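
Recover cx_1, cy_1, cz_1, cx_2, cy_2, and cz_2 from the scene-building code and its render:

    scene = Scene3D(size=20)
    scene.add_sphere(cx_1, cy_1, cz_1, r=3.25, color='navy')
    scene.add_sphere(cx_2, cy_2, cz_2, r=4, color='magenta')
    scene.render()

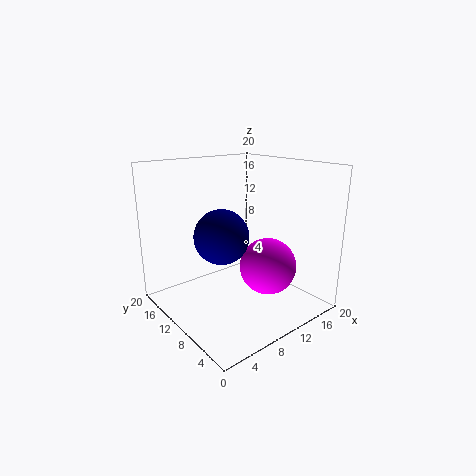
cx_1 = 4.5
cy_1 = 6.25
cz_1 = 12.5
cx_2 = 13.25
cy_2 = 7.25
cz_2 = 5.75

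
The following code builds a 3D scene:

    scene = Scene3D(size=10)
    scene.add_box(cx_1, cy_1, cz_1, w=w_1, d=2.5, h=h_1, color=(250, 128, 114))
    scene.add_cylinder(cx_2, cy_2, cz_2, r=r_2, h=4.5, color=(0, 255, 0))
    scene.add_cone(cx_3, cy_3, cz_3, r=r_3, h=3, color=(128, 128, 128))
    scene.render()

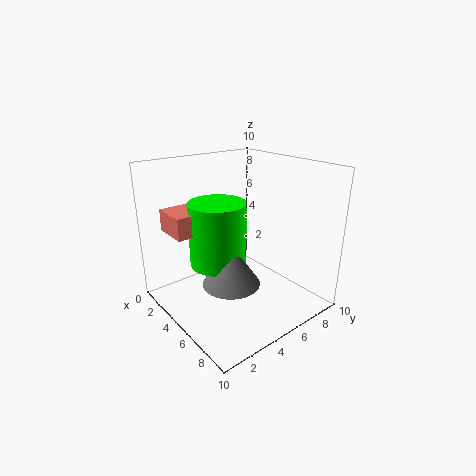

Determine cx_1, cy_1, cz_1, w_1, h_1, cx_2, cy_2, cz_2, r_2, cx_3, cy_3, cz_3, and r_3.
cx_1 = 1.5, cy_1 = 1, cz_1 = 5.5, w_1 = 2.5, h_1 = 1.5, cx_2 = 4, cy_2 = 4, cz_2 = 3, r_2 = 2, cx_3 = 5.5, cy_3 = 4, cz_3 = 2, r_3 = 2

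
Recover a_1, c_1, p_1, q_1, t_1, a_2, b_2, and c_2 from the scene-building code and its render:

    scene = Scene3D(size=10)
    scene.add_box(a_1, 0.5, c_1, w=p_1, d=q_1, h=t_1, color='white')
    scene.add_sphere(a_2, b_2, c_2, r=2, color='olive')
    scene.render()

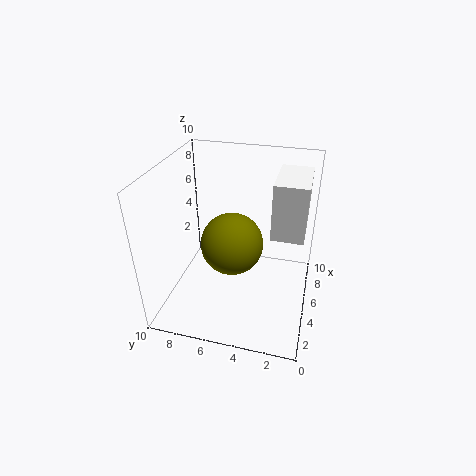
a_1 = 3, c_1 = 6.5, p_1 = 3.5, q_1 = 2, t_1 = 3.5, a_2 = 3.5, b_2 = 5, c_2 = 5.5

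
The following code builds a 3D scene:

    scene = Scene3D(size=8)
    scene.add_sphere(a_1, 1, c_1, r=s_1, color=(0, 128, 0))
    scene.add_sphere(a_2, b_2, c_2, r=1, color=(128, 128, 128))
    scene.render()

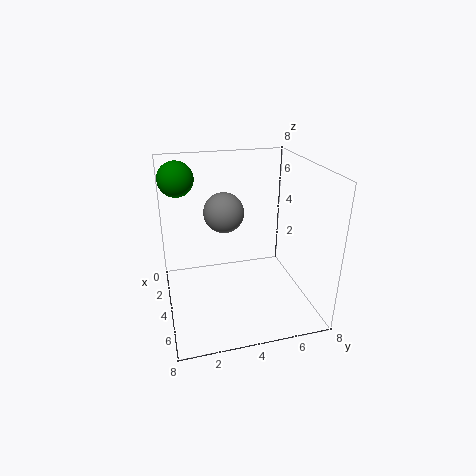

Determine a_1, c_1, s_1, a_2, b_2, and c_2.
a_1 = 2
c_1 = 7
s_1 = 1
a_2 = 5
b_2 = 3
c_2 = 6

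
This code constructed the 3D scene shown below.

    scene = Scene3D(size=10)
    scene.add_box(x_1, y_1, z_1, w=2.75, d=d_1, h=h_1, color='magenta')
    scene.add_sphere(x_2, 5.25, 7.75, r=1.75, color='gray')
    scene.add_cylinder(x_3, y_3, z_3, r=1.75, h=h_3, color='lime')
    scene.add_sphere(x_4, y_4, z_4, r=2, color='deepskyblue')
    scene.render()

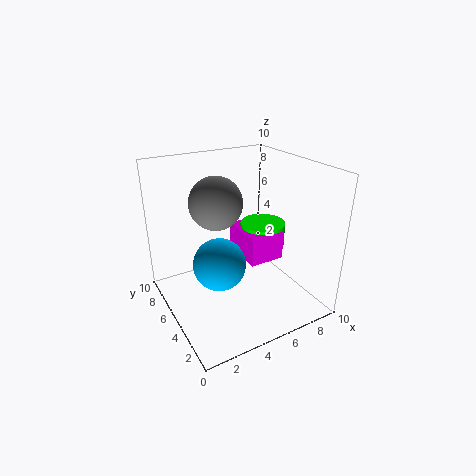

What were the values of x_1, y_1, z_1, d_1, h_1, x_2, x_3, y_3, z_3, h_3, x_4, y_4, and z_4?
x_1 = 6.25, y_1 = 5, z_1 = 2.25, d_1 = 3.5, h_1 = 2.25, x_2 = 3.5, x_3 = 8.25, y_3 = 6.75, z_3 = 3, h_3 = 1.75, x_4 = 4.25, y_4 = 6.5, z_4 = 2.25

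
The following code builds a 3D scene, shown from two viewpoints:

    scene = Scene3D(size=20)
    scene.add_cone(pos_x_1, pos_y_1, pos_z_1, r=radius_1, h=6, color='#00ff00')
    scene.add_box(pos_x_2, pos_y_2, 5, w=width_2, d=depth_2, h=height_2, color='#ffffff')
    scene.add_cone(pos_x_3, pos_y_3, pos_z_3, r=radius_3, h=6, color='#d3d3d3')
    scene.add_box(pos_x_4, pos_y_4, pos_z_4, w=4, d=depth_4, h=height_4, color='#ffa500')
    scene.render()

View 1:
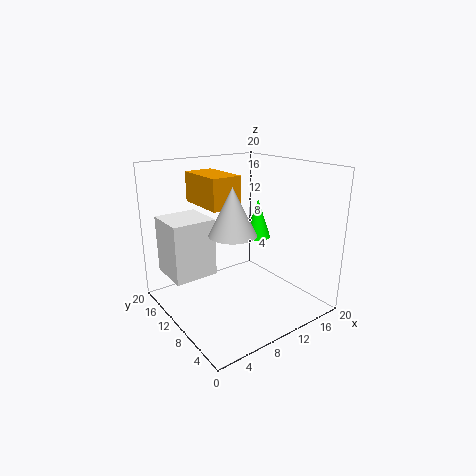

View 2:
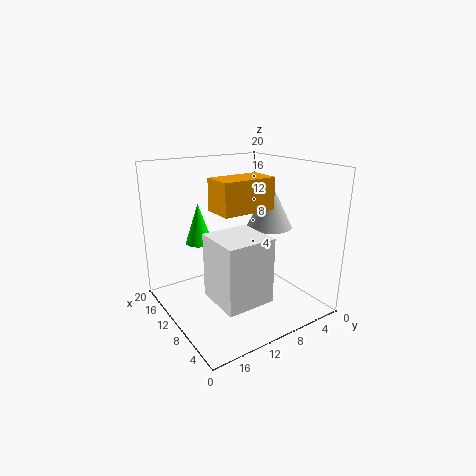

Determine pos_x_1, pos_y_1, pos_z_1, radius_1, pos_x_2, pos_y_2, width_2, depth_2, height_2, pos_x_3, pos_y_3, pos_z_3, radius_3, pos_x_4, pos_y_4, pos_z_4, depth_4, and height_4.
pos_x_1 = 16; pos_y_1 = 13; pos_z_1 = 8; radius_1 = 2; pos_x_2 = 1; pos_y_2 = 11; width_2 = 6; depth_2 = 6; height_2 = 8; pos_x_3 = 7; pos_y_3 = 7; pos_z_3 = 12; radius_3 = 3; pos_x_4 = 5; pos_y_4 = 8; pos_z_4 = 15; depth_4 = 7; height_4 = 4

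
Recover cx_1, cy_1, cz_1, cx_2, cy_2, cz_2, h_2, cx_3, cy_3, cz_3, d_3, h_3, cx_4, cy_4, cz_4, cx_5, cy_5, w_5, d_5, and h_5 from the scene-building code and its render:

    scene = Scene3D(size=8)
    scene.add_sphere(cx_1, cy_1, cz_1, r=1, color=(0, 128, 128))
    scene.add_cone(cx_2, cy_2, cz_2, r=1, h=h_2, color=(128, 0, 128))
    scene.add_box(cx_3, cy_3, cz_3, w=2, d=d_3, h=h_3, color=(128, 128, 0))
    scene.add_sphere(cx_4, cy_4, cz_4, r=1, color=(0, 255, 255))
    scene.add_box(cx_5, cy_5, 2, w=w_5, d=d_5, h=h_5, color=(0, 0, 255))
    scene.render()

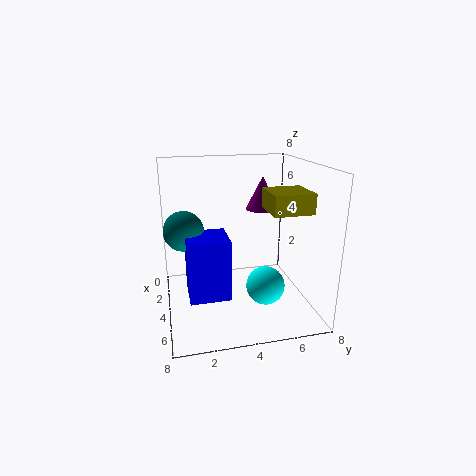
cx_1 = 5
cy_1 = 1
cz_1 = 5
cx_2 = 2
cy_2 = 6
cz_2 = 5
h_2 = 2
cx_3 = 5
cy_3 = 5
cz_3 = 6
d_3 = 2
h_3 = 1
cx_4 = 6
cy_4 = 5
cz_4 = 2
cx_5 = 5
cy_5 = 1
w_5 = 2
d_5 = 2
h_5 = 3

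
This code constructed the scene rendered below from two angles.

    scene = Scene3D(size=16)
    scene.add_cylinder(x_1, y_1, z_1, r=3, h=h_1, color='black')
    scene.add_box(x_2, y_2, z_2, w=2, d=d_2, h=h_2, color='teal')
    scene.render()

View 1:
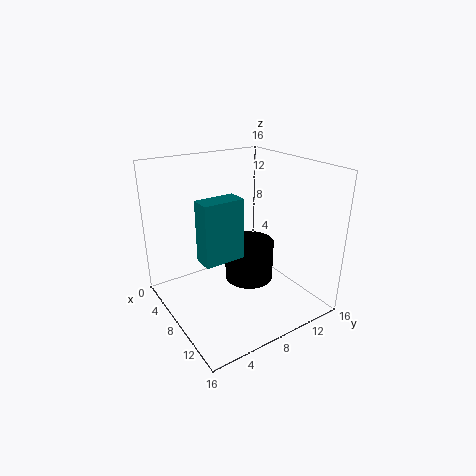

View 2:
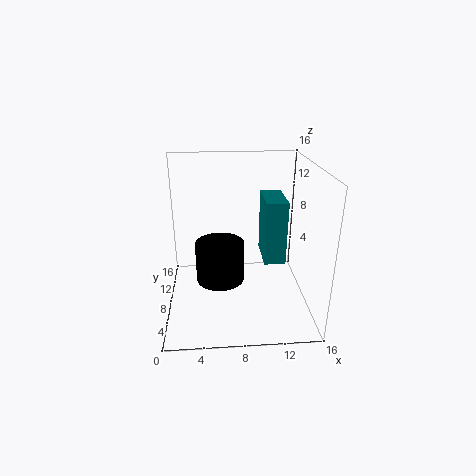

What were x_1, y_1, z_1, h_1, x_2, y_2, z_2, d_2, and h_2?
x_1 = 6, y_1 = 11, z_1 = 1, h_1 = 5, x_2 = 10, y_2 = 2, z_2 = 8, d_2 = 4, h_2 = 6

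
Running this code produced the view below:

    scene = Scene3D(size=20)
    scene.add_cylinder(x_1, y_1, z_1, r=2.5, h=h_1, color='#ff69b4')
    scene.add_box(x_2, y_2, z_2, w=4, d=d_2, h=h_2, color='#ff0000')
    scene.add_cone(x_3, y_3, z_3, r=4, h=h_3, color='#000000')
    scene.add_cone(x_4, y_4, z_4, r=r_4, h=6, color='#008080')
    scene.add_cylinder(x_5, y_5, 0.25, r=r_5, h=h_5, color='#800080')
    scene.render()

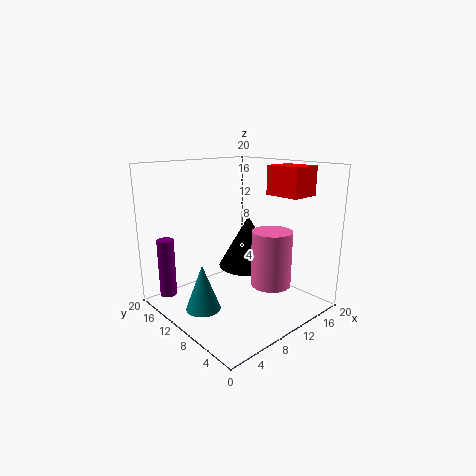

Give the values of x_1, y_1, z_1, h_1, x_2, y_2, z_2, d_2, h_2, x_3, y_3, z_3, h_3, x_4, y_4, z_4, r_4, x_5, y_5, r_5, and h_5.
x_1 = 9.75
y_1 = 3.5
z_1 = 5.5
h_1 = 7
x_2 = 12
y_2 = 2
z_2 = 16.25
d_2 = 4.75
h_2 = 3.75
x_3 = 10.75
y_3 = 8.75
z_3 = 6.25
h_3 = 7
x_4 = 3.25
y_4 = 9.25
z_4 = 2
r_4 = 2.25
x_5 = 3.5
y_5 = 18.75
r_5 = 1.25
h_5 = 8.75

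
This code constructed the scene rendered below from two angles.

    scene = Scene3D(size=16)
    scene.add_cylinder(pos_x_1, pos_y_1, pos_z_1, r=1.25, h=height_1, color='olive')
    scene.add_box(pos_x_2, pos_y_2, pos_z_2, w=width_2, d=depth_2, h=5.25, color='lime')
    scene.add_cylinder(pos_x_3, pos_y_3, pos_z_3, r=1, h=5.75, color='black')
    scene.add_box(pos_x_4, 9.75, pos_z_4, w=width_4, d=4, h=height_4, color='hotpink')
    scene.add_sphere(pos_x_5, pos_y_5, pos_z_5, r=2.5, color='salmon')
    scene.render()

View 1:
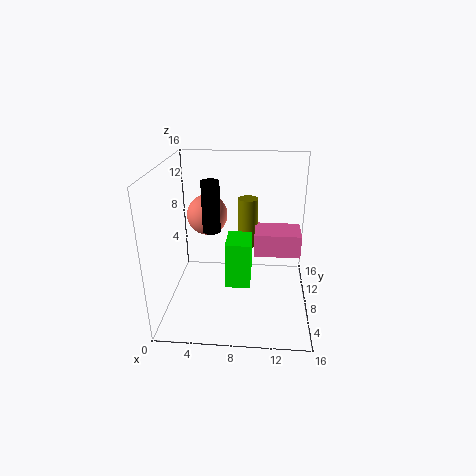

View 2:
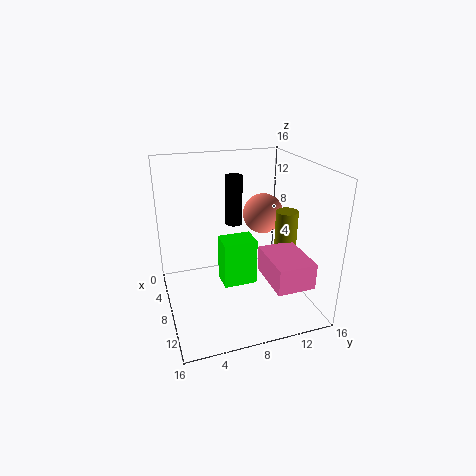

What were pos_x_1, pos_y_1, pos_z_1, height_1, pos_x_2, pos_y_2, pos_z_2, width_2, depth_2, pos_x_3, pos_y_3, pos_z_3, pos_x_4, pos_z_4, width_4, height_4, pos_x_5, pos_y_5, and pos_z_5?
pos_x_1 = 8.75; pos_y_1 = 13.5; pos_z_1 = 4.5; height_1 = 6.25; pos_x_2 = 6.75; pos_y_2 = 6; pos_z_2 = 2.75; width_2 = 2.75; depth_2 = 3.75; pos_x_3 = 5; pos_y_3 = 8.5; pos_z_3 = 8.5; pos_x_4 = 9.75; pos_z_4 = 4.75; width_4 = 5.5; height_4 = 2.75; pos_x_5 = 3.75; pos_y_5 = 12.75; pos_z_5 = 8.75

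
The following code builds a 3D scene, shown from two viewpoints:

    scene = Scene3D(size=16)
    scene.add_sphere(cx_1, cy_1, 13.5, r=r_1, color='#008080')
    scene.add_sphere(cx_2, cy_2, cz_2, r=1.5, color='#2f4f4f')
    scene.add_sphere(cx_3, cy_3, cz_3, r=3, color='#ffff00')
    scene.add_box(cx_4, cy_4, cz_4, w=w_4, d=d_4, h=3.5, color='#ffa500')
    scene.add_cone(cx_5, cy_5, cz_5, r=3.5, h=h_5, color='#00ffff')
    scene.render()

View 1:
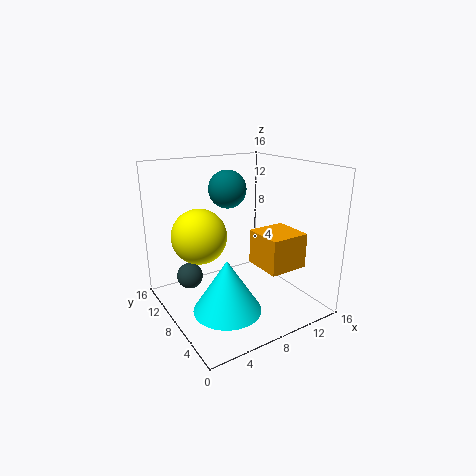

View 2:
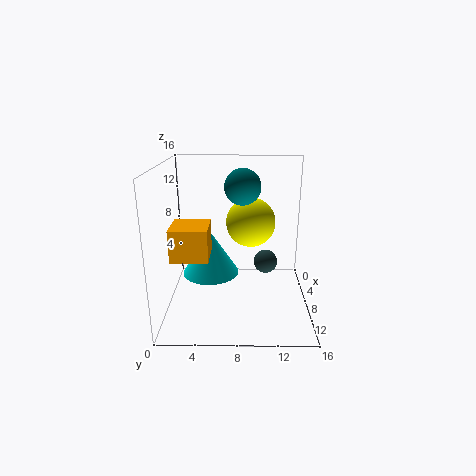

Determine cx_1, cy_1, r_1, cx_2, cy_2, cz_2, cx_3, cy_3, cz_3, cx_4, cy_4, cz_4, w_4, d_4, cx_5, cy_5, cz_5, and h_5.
cx_1 = 7, cy_1 = 8.5, r_1 = 2, cx_2 = 3.5, cy_2 = 11.5, cz_2 = 3, cx_3 = 4, cy_3 = 9.5, cz_3 = 8.5, cx_4 = 7.5, cy_4 = 1, cz_4 = 6.5, w_4 = 4, d_4 = 4, cx_5 = 4.5, cy_5 = 4.5, cz_5 = 2, h_5 = 5.5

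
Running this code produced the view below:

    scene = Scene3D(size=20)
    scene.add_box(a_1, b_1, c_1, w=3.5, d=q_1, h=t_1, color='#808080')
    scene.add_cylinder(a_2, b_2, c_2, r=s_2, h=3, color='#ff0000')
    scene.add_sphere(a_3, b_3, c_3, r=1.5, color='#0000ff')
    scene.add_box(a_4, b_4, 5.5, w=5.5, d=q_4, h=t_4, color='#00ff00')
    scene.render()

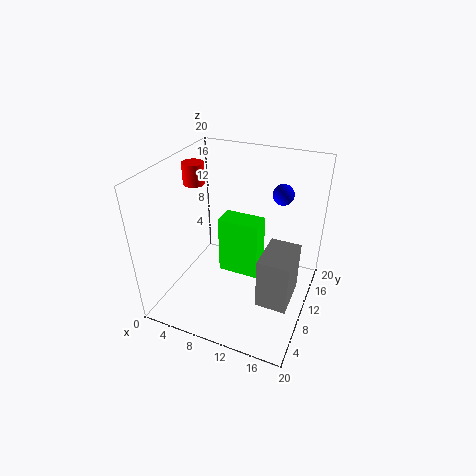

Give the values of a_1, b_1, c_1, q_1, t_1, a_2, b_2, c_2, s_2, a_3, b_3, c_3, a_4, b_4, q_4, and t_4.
a_1 = 16
b_1 = 1
c_1 = 8
q_1 = 5
t_1 = 6
a_2 = 3
b_2 = 11
c_2 = 16.5
s_2 = 1.5
a_3 = 14.5
b_3 = 15.5
c_3 = 15
a_4 = 8
b_4 = 8
q_4 = 3
t_4 = 8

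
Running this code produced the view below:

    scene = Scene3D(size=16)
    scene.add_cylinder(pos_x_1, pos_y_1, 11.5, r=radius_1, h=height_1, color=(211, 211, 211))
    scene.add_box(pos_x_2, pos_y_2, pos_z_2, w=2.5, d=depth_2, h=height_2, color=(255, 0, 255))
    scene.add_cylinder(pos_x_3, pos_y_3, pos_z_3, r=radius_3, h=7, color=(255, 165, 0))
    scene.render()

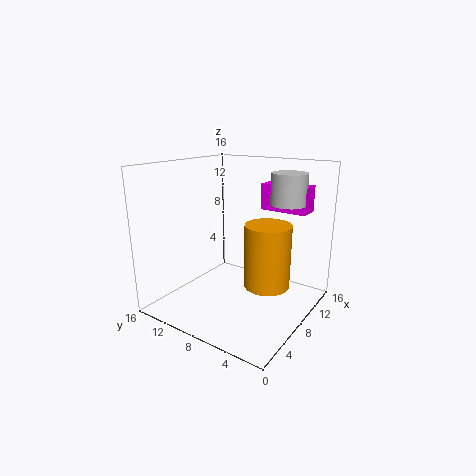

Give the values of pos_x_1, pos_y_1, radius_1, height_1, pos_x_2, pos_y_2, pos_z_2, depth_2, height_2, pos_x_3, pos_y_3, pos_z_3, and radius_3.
pos_x_1 = 12; pos_y_1 = 4; radius_1 = 2; height_1 = 3.5; pos_x_2 = 12; pos_y_2 = 2; pos_z_2 = 10.5; depth_2 = 5.5; height_2 = 3; pos_x_3 = 8.5; pos_y_3 = 4.5; pos_z_3 = 3; radius_3 = 2.5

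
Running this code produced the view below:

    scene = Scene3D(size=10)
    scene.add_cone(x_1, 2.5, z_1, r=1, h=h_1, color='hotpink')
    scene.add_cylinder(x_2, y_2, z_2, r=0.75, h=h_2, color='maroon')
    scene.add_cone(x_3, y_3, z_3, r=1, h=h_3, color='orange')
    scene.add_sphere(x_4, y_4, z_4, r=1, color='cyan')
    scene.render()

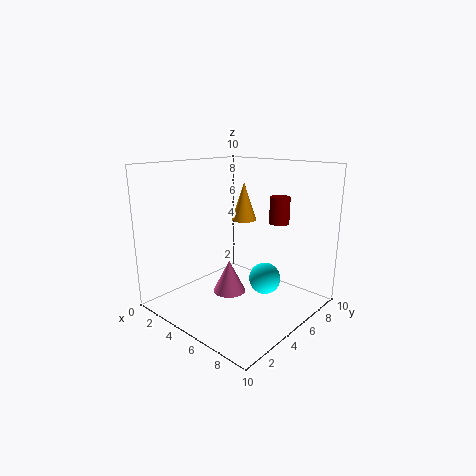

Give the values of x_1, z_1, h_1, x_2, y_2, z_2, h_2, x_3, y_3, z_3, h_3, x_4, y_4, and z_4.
x_1 = 6.5
z_1 = 2.5
h_1 = 2
x_2 = 6
y_2 = 8.5
z_2 = 5.5
h_2 = 2
x_3 = 2.75
y_3 = 8.25
z_3 = 5.25
h_3 = 3
x_4 = 7.75
y_4 = 4.5
z_4 = 3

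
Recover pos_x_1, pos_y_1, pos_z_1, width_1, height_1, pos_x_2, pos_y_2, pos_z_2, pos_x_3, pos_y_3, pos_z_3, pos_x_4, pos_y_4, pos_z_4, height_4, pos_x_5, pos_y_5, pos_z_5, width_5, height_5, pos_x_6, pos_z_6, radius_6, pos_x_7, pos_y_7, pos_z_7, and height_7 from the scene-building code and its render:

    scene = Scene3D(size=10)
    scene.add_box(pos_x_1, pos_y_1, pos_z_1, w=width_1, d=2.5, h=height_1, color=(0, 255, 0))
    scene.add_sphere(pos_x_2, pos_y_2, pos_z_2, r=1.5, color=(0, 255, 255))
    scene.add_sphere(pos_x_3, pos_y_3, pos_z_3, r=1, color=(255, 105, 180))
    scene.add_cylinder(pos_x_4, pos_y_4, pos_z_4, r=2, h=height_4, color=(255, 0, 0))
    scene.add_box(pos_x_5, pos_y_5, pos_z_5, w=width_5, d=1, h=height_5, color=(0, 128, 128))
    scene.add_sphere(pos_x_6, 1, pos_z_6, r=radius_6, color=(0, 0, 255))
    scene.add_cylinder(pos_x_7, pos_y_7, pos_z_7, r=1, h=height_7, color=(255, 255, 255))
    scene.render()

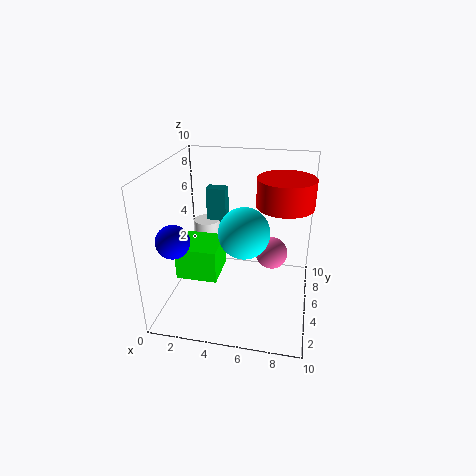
pos_x_1 = 2, pos_y_1 = 1, pos_z_1 = 4, width_1 = 2.5, height_1 = 2, pos_x_2 = 6, pos_y_2 = 2, pos_z_2 = 7, pos_x_3 = 7.5, pos_y_3 = 3.5, pos_z_3 = 5, pos_x_4 = 8, pos_y_4 = 6.5, pos_z_4 = 7, height_4 = 2, pos_x_5 = 2, pos_y_5 = 7.5, pos_z_5 = 3.5, width_5 = 1.5, height_5 = 4, pos_x_6 = 2, pos_z_6 = 6.5, radius_6 = 1, pos_x_7 = 2, pos_y_7 = 7.5, pos_z_7 = 3, height_7 = 2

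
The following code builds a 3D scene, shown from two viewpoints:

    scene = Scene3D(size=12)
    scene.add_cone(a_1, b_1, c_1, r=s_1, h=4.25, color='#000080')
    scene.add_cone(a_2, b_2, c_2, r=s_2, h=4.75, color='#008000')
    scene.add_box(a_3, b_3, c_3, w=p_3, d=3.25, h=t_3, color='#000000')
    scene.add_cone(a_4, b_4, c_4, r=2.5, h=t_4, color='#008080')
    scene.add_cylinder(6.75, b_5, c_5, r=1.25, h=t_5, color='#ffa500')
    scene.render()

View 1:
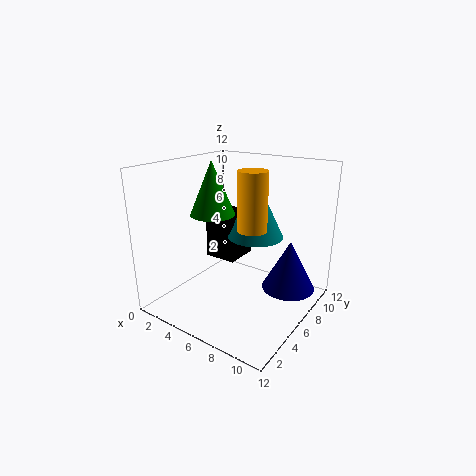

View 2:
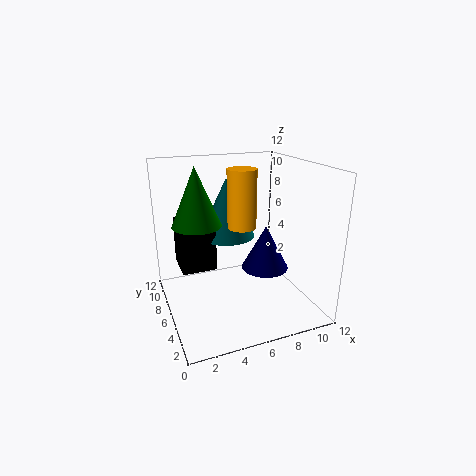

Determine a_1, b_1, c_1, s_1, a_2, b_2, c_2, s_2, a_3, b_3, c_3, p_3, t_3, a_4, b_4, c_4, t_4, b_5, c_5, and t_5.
a_1 = 9.75; b_1 = 8.25; c_1 = 1.5; s_1 = 2.25; a_2 = 2.75; b_2 = 6.75; c_2 = 7.25; s_2 = 2; a_3 = 1.5; b_3 = 7.25; c_3 = 2.75; p_3 = 3; t_3 = 4.25; a_4 = 6; b_4 = 8.75; c_4 = 5.25; t_4 = 5.25; b_5 = 7; c_5 = 6.5; t_5 = 5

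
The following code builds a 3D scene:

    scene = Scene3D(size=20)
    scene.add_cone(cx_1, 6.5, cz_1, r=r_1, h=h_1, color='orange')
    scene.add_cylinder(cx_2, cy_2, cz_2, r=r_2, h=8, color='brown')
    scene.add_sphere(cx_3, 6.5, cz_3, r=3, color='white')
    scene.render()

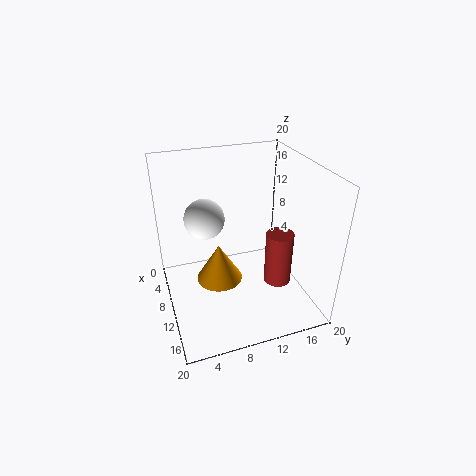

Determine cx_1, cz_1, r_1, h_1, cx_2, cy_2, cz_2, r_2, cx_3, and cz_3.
cx_1 = 12.5
cz_1 = 6
r_1 = 3
h_1 = 5
cx_2 = 11
cy_2 = 16
cz_2 = 2
r_2 = 2
cx_3 = 5
cz_3 = 11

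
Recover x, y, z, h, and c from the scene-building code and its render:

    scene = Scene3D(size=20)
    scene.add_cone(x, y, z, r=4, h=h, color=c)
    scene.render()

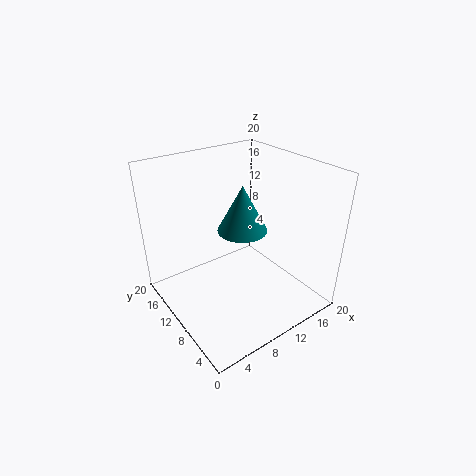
x = 14.5
y = 15
z = 7.5
h = 7.5
c = 'teal'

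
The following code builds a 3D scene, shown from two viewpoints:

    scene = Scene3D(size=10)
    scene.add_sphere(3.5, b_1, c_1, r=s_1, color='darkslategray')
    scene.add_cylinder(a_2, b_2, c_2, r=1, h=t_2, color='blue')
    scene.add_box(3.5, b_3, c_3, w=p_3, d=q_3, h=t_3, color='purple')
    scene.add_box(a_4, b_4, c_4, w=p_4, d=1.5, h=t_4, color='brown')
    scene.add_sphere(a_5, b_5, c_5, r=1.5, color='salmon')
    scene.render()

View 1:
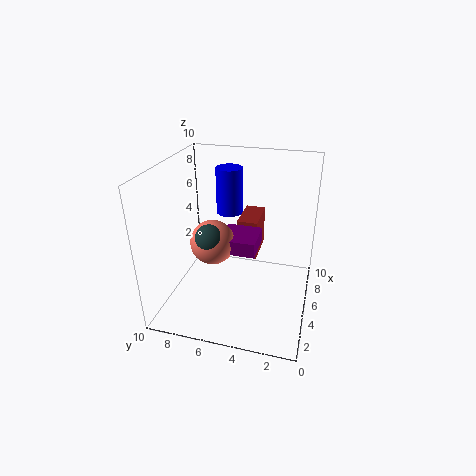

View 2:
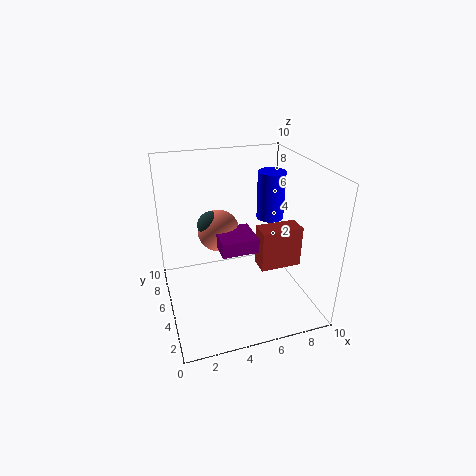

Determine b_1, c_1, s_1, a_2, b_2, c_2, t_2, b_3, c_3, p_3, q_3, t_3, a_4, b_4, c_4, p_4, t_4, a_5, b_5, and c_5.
b_1 = 6.5, c_1 = 5.5, s_1 = 1, a_2 = 8, b_2 = 6.5, c_2 = 5.5, t_2 = 3.5, b_3 = 3.5, c_3 = 4.5, p_3 = 2.5, q_3 = 2.5, t_3 = 1, a_4 = 6.5, b_4 = 4, c_4 = 2.5, p_4 = 3, t_4 = 3, a_5 = 4, b_5 = 6.5, c_5 = 5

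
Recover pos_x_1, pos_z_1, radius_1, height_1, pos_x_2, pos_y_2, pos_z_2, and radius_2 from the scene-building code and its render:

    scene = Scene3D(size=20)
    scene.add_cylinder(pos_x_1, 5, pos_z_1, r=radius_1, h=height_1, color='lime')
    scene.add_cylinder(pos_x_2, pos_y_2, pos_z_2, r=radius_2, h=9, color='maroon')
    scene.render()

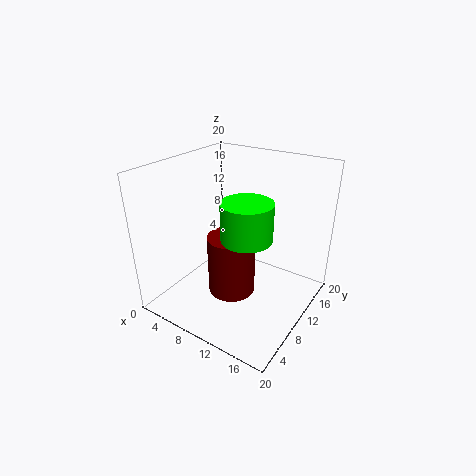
pos_x_1 = 14.5
pos_z_1 = 13.5
radius_1 = 3
height_1 = 4.5
pos_x_2 = 8.5
pos_y_2 = 10.5
pos_z_2 = 0.5
radius_2 = 3.5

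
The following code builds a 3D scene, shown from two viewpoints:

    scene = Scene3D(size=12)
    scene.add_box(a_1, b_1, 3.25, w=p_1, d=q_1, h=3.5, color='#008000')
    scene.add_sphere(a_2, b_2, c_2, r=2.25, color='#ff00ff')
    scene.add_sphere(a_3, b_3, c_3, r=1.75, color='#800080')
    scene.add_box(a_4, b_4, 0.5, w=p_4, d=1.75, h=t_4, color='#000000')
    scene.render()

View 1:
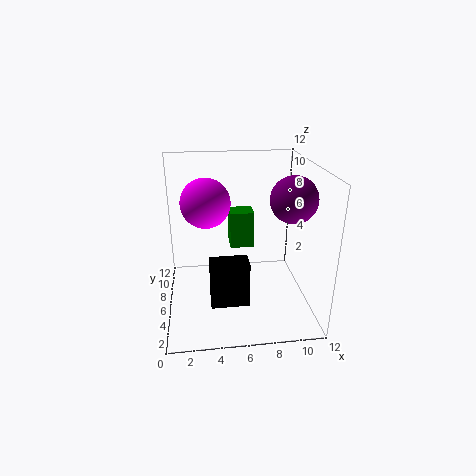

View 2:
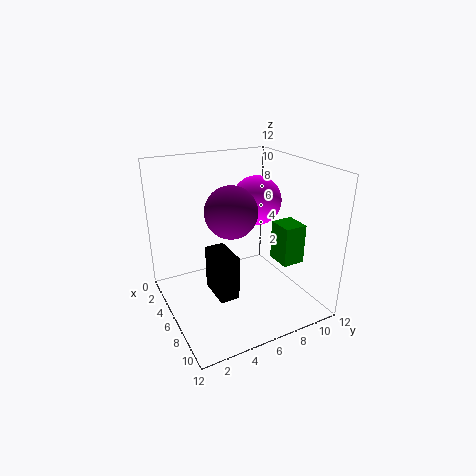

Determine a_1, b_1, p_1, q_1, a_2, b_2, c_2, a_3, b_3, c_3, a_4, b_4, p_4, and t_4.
a_1 = 5.75
b_1 = 9.5
p_1 = 2.25
q_1 = 2
a_2 = 3.5
b_2 = 9.25
c_2 = 8
a_3 = 9.75
b_3 = 3.5
c_3 = 10
a_4 = 3.5
b_4 = 4
p_4 = 3.25
t_4 = 4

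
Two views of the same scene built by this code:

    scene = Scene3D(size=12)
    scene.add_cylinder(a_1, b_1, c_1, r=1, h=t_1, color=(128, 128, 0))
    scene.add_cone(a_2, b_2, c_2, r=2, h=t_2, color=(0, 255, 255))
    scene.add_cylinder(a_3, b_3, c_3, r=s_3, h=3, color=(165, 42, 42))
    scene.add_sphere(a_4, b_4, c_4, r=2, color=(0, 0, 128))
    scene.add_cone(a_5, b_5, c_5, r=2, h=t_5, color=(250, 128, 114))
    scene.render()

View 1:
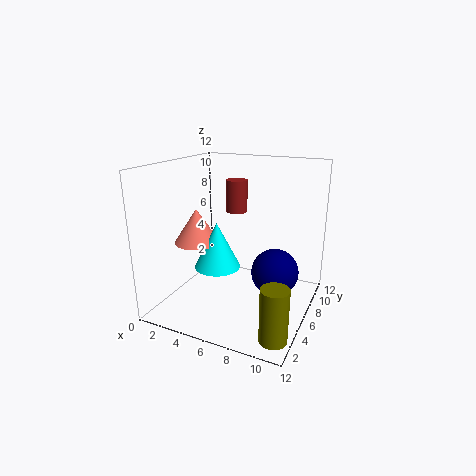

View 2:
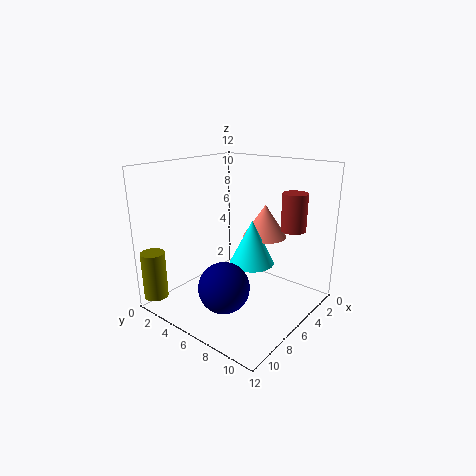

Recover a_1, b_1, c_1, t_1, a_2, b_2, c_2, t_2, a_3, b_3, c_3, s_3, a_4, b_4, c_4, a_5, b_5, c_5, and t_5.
a_1 = 11, b_1 = 1, c_1 = 1, t_1 = 4, a_2 = 4, b_2 = 6, c_2 = 3, t_2 = 4, a_3 = 4, b_3 = 10, c_3 = 7, s_3 = 1, a_4 = 9, b_4 = 7, c_4 = 3, a_5 = 2, b_5 = 6, c_5 = 5, t_5 = 3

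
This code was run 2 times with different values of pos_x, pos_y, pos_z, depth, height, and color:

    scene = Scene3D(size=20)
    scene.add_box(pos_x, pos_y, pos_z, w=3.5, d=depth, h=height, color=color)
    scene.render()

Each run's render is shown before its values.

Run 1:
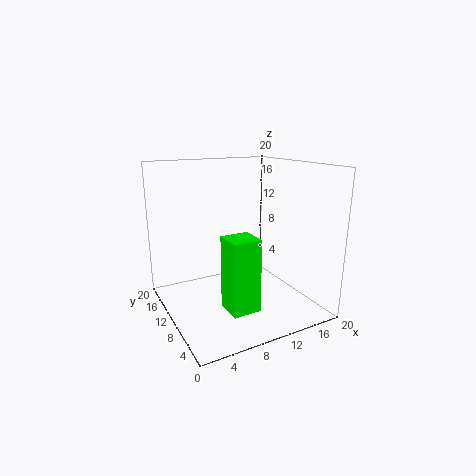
pos_x = 5
pos_y = 1.5
pos_z = 3.5
depth = 3.5
height = 9
color = 'lime'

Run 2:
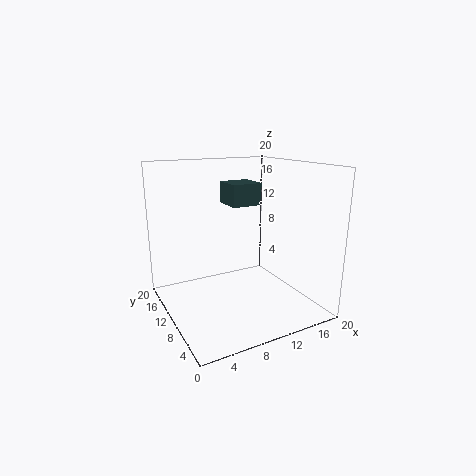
pos_x = 6
pos_y = 3.5
pos_z = 16
depth = 3.5
height = 2.5
color = 'darkslategray'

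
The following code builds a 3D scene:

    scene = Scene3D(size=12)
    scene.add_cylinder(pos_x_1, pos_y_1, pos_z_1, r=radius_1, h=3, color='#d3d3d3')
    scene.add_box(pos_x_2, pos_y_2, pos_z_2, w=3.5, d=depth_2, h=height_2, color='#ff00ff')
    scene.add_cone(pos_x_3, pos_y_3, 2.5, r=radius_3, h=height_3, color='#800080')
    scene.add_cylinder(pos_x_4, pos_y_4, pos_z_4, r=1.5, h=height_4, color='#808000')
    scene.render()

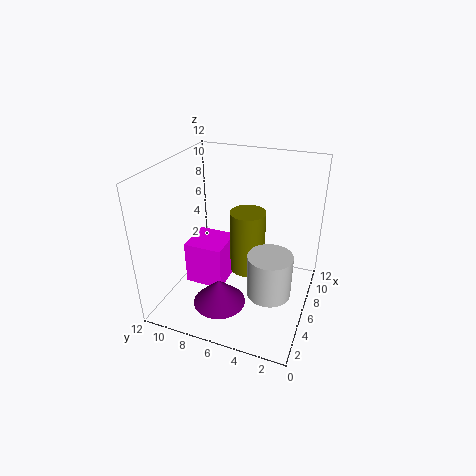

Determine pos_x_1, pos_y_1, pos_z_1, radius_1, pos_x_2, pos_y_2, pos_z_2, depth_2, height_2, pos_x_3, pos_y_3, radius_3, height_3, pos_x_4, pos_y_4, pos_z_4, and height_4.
pos_x_1 = 1.5, pos_y_1 = 2, pos_z_1 = 5, radius_1 = 1.5, pos_x_2 = 5.5, pos_y_2 = 7.5, pos_z_2 = 0.5, depth_2 = 3.5, height_2 = 4, pos_x_3 = 2, pos_y_3 = 6, radius_3 = 2, height_3 = 2, pos_x_4 = 7, pos_y_4 = 5.5, pos_z_4 = 2.5, height_4 = 5.5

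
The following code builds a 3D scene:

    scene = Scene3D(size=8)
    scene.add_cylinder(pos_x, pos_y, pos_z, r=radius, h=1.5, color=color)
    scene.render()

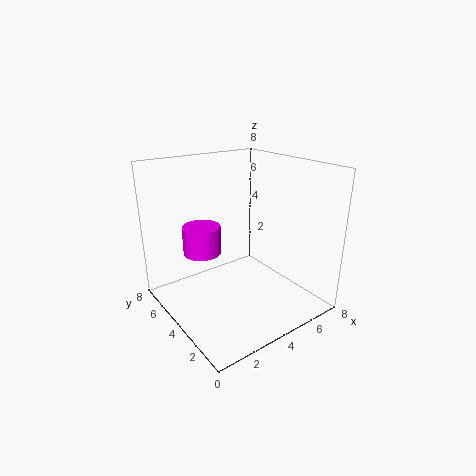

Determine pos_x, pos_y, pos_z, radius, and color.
pos_x = 2; pos_y = 4.5; pos_z = 3.5; radius = 1; color = 'magenta'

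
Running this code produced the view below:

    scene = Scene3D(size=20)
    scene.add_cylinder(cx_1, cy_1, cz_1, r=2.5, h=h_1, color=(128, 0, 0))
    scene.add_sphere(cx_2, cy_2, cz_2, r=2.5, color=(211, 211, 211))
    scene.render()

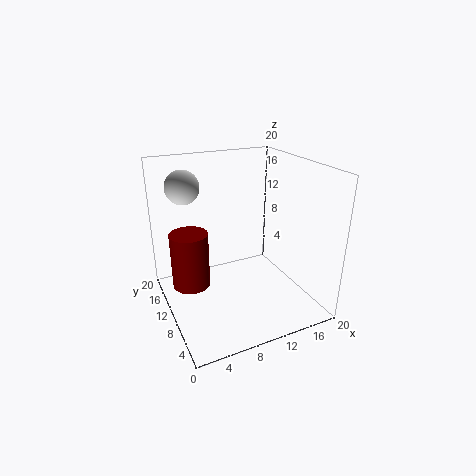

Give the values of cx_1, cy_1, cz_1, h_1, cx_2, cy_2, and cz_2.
cx_1 = 3; cy_1 = 10; cz_1 = 4.5; h_1 = 7.5; cx_2 = 4.5; cy_2 = 17; cz_2 = 16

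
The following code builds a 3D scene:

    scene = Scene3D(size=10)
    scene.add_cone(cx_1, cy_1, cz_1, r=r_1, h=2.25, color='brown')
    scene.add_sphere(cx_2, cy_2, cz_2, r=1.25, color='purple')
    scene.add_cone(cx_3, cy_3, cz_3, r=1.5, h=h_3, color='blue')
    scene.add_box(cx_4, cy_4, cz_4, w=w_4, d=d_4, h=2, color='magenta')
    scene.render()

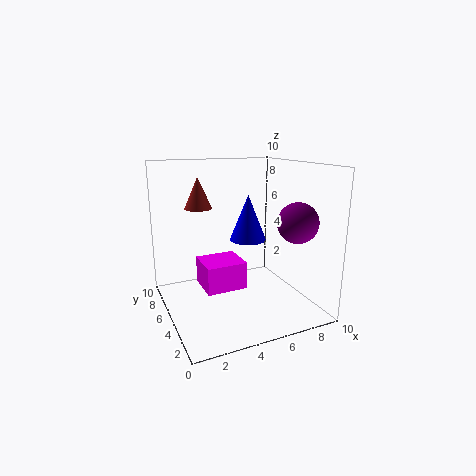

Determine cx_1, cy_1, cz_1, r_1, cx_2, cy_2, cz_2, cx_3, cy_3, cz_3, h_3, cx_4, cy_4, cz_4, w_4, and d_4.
cx_1 = 3, cy_1 = 7.5, cz_1 = 6.75, r_1 = 1, cx_2 = 7.25, cy_2 = 1.25, cz_2 = 6.75, cx_3 = 7.5, cy_3 = 8.5, cz_3 = 3.5, h_3 = 3.75, cx_4 = 2.75, cy_4 = 5, cz_4 = 1, w_4 = 3, d_4 = 2.75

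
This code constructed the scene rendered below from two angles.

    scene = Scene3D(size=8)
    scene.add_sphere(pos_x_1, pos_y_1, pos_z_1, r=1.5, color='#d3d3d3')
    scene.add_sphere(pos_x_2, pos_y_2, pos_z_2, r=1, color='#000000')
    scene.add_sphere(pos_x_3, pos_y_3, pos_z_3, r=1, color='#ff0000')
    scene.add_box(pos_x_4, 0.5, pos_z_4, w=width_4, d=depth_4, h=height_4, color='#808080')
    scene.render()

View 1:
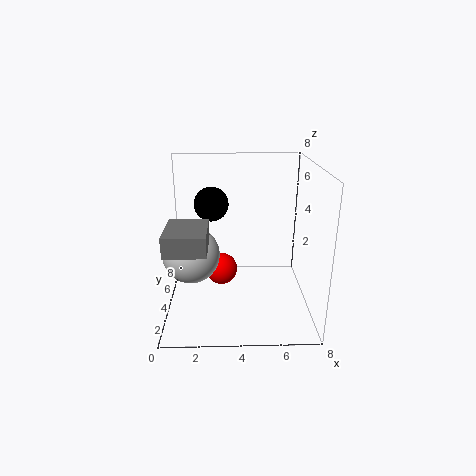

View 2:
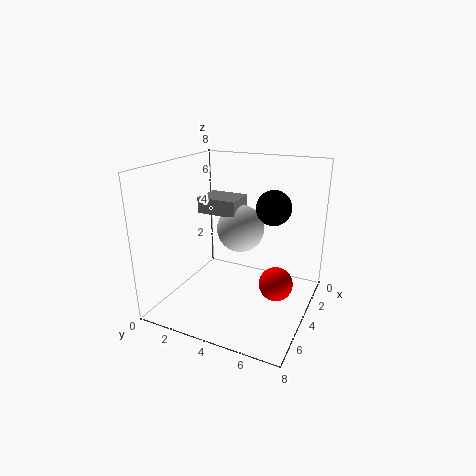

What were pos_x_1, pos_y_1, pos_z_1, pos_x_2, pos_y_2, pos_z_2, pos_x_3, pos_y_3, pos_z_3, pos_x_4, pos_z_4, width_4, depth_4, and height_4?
pos_x_1 = 1.5; pos_y_1 = 3; pos_z_1 = 3.5; pos_x_2 = 2.5; pos_y_2 = 5.5; pos_z_2 = 5.5; pos_x_3 = 3; pos_y_3 = 6; pos_z_3 = 1; pos_x_4 = 0.5; pos_z_4 = 4.5; width_4 = 2; depth_4 = 2.5; height_4 = 1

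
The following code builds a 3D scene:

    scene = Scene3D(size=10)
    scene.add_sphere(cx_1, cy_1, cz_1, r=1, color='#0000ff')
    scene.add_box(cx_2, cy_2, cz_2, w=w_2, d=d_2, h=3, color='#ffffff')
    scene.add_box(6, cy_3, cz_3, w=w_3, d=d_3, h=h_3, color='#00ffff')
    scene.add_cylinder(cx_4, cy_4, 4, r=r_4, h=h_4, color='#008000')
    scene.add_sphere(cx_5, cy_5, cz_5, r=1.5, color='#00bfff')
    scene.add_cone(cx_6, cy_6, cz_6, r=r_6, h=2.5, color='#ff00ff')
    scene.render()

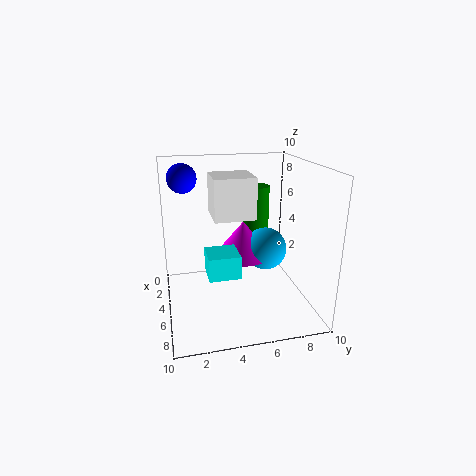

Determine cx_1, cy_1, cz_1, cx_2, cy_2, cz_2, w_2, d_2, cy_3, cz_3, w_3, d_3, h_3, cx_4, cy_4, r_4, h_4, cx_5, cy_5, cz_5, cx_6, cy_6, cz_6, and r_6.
cx_1 = 3.5, cy_1 = 1.5, cz_1 = 9, cx_2 = 1.5, cy_2 = 3.5, cz_2 = 6, w_2 = 3, d_2 = 3, cy_3 = 2.5, cz_3 = 3.5, w_3 = 2, d_3 = 2, h_3 = 1.5, cx_4 = 2.5, cy_4 = 7, r_4 = 1, h_4 = 4, cx_5 = 5, cy_5 = 7, cz_5 = 4, cx_6 = 4.5, cy_6 = 5.5, cz_6 = 3.5, r_6 = 2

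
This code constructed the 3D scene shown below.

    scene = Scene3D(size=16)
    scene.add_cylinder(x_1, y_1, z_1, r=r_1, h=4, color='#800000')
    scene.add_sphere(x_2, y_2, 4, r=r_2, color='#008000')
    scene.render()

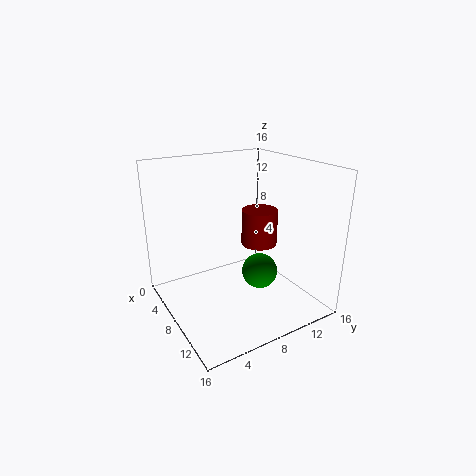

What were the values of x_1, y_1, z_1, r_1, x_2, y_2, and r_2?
x_1 = 8.5
y_1 = 10.5
z_1 = 7
r_1 = 2
x_2 = 9.5
y_2 = 10
r_2 = 2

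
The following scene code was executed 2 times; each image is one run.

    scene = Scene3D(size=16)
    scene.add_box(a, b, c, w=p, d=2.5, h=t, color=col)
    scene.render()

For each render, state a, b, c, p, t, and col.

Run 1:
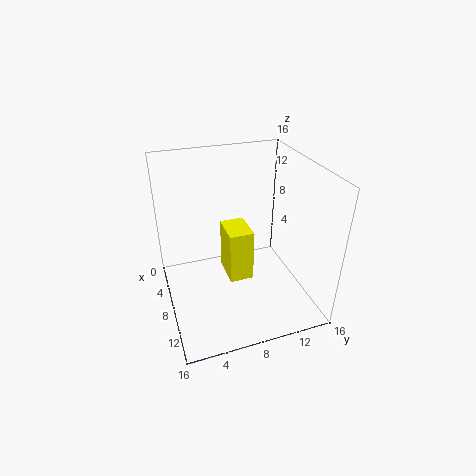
a = 8, b = 6, c = 5, p = 3.5, t = 5.5, col = 'yellow'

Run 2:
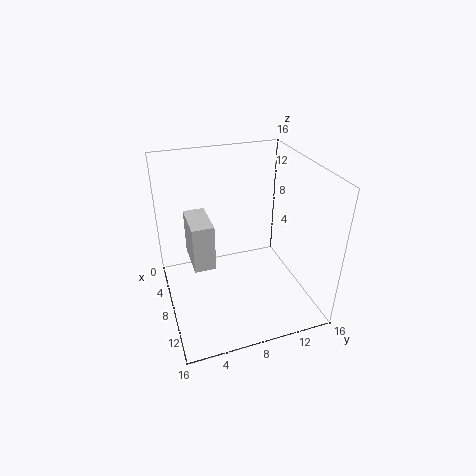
a = 2.5, b = 3, c = 4, p = 5, t = 5.5, col = 'lightgray'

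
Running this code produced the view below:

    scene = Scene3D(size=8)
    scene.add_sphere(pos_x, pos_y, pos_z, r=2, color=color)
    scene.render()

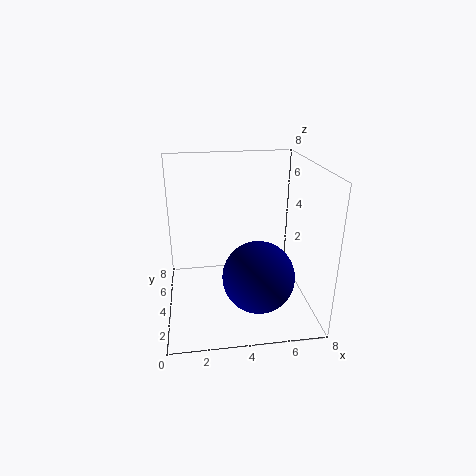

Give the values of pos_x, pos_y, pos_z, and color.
pos_x = 5, pos_y = 3, pos_z = 2, color = 'navy'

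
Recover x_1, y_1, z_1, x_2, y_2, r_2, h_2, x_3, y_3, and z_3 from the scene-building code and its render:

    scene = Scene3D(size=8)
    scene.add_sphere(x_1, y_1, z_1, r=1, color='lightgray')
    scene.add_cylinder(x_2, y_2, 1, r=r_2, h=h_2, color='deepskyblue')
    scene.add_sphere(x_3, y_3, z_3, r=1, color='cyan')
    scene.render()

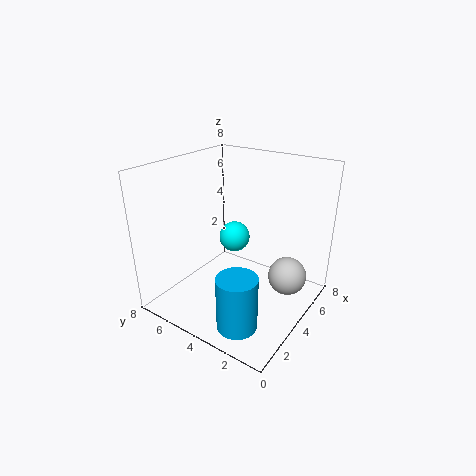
x_1 = 4.25, y_1 = 1, z_1 = 2.5, x_2 = 1, y_2 = 2, r_2 = 1, h_2 = 2.75, x_3 = 6.5, y_3 = 6, z_3 = 2.5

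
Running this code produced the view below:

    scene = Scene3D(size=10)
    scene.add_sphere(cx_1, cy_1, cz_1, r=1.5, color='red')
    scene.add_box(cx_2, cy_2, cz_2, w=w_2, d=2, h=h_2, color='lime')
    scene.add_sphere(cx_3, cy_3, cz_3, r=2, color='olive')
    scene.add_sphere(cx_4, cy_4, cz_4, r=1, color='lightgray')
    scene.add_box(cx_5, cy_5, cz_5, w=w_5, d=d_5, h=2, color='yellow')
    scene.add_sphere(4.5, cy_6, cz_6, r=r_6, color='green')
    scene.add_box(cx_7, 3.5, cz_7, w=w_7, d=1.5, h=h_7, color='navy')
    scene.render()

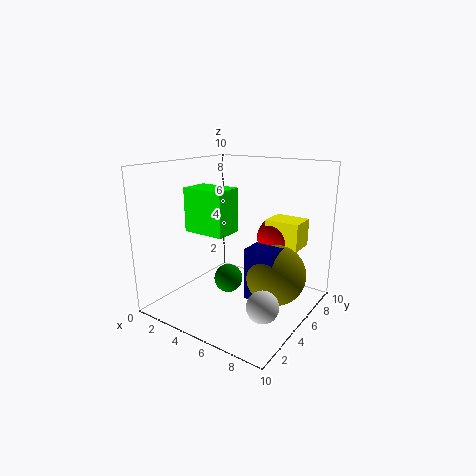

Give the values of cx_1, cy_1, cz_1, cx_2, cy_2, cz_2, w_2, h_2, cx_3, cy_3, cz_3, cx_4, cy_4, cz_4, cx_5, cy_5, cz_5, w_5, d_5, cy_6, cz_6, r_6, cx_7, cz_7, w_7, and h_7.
cx_1 = 6.5
cy_1 = 8
cz_1 = 4.5
cx_2 = 2
cy_2 = 3
cz_2 = 5.5
w_2 = 3
h_2 = 3
cx_3 = 8
cy_3 = 5
cz_3 = 3
cx_4 = 8.5
cy_4 = 2.5
cz_4 = 2
cx_5 = 6
cy_5 = 7
cz_5 = 4
w_5 = 2.5
d_5 = 2
cy_6 = 4.5
cz_6 = 2
r_6 = 1
cx_7 = 6.5
cz_7 = 1.5
w_7 = 2
h_7 = 3.5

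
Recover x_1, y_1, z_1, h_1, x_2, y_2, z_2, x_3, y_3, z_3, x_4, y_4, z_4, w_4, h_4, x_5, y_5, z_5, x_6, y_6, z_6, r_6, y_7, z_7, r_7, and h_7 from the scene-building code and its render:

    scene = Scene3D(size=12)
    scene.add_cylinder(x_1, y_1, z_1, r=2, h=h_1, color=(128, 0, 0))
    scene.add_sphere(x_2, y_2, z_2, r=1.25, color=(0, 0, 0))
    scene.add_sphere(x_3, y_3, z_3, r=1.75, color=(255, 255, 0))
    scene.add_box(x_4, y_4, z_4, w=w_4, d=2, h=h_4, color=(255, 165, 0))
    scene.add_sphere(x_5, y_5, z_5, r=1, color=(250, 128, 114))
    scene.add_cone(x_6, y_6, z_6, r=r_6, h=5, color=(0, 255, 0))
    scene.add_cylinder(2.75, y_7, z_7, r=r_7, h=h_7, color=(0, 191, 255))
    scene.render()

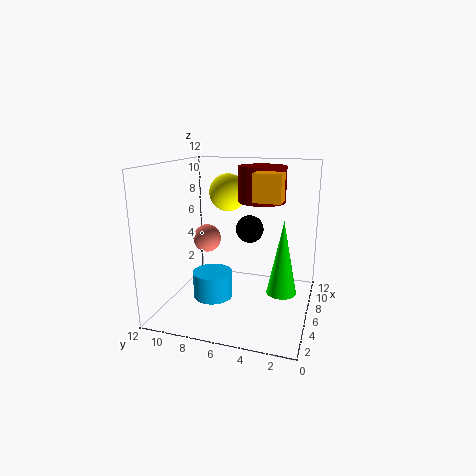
x_1 = 8
y_1 = 4.5
z_1 = 8.75
h_1 = 3
x_2 = 8.75
y_2 = 5.75
z_2 = 6
x_3 = 10
y_3 = 8.25
z_3 = 9
x_4 = 2.75
y_4 = 2
z_4 = 9.75
w_4 = 1.5
h_4 = 2
x_5 = 2.5
y_5 = 7.25
z_5 = 7
x_6 = 1.5
y_6 = 1.5
z_6 = 4
r_6 = 1
y_7 = 7
z_7 = 2.25
r_7 = 1.5
h_7 = 2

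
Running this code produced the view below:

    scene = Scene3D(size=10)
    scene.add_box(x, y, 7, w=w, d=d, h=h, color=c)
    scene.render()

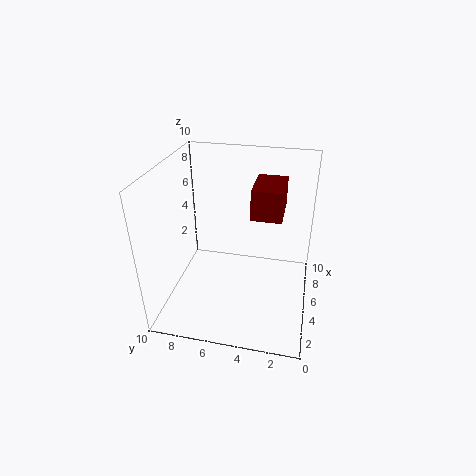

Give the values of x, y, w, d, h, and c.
x = 4; y = 2; w = 3; d = 2; h = 2; c = 'maroon'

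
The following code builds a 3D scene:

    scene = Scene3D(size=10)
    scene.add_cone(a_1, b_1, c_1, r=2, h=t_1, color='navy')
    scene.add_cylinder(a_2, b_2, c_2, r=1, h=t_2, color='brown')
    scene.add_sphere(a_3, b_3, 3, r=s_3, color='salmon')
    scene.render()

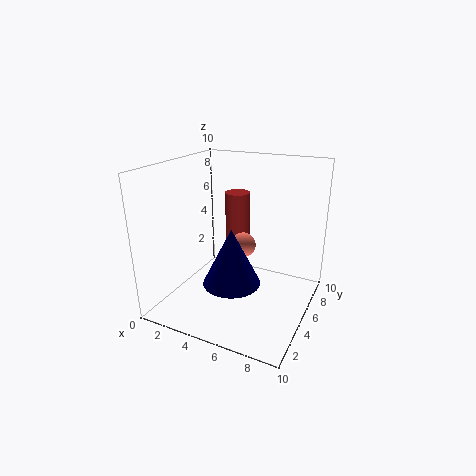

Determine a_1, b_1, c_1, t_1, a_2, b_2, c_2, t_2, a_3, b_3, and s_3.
a_1 = 5; b_1 = 4; c_1 = 2; t_1 = 4; a_2 = 3; b_2 = 9; c_2 = 3; t_2 = 4; a_3 = 4; b_3 = 8; s_3 = 1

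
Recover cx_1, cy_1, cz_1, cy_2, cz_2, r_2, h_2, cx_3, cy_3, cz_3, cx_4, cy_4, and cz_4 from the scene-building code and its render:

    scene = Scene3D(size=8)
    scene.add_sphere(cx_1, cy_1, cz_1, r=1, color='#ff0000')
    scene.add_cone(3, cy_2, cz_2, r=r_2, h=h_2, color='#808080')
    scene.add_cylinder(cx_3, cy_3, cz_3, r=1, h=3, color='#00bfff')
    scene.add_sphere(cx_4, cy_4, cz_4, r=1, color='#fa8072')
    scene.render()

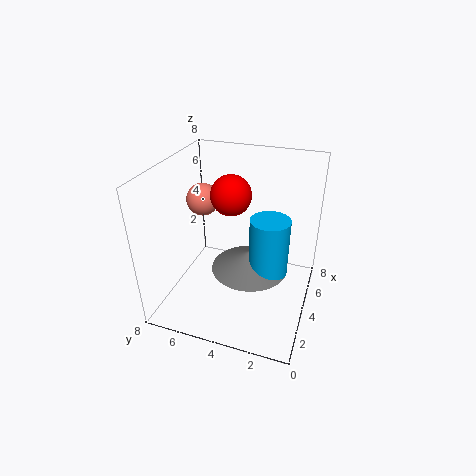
cx_1 = 3; cy_1 = 4; cz_1 = 7; cy_2 = 3; cz_2 = 3; r_2 = 2; h_2 = 1; cx_3 = 3; cy_3 = 2; cz_3 = 3; cx_4 = 6; cy_4 = 7; cz_4 = 5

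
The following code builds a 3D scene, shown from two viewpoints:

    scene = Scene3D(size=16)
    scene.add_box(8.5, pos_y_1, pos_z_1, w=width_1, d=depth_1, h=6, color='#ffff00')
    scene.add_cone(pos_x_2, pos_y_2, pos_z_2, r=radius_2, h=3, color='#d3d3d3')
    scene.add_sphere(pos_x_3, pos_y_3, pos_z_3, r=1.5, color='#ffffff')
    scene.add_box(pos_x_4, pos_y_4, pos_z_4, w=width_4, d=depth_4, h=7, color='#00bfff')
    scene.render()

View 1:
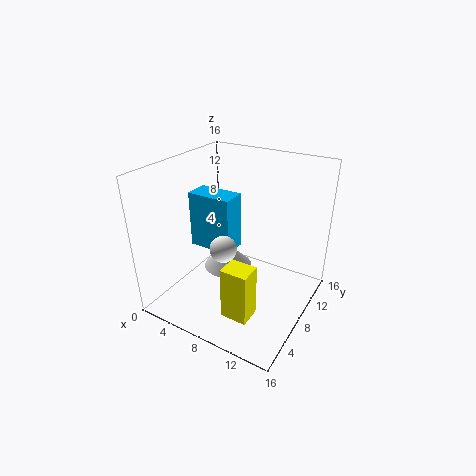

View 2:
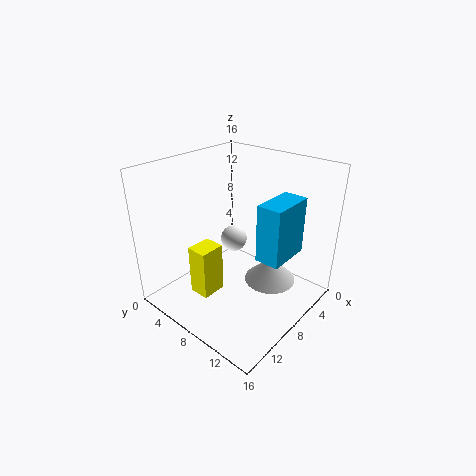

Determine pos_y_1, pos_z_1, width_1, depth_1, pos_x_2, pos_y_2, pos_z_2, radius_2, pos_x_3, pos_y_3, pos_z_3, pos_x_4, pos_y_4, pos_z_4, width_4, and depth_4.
pos_y_1 = 3.5; pos_z_1 = 0.5; width_1 = 3; depth_1 = 2.5; pos_x_2 = 5; pos_y_2 = 10.5; pos_z_2 = 2; radius_2 = 3; pos_x_3 = 7; pos_y_3 = 6.5; pos_z_3 = 7; pos_x_4 = 0.5; pos_y_4 = 9; pos_z_4 = 4.5; width_4 = 5.5; depth_4 = 3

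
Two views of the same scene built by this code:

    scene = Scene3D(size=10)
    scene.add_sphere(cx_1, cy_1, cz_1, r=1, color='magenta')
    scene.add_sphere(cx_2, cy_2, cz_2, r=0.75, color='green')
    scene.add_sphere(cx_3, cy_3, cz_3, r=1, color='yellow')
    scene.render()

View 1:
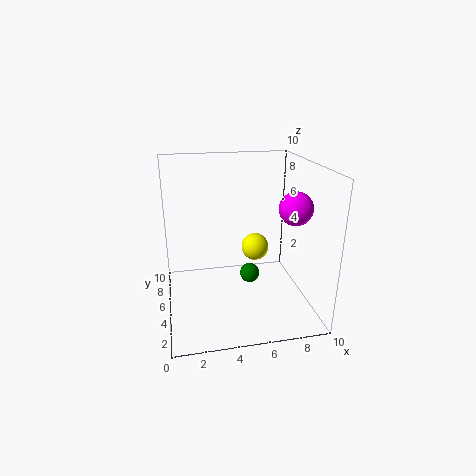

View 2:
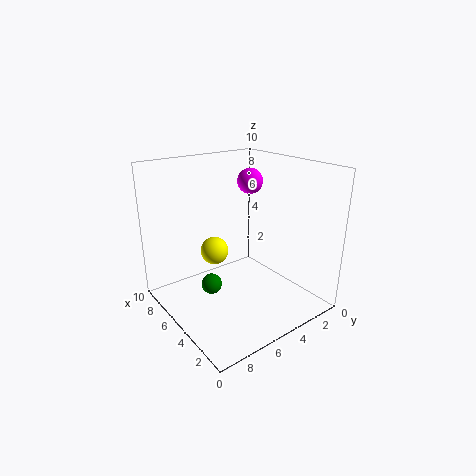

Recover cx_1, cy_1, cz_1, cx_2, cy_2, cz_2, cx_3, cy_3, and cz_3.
cx_1 = 7.75, cy_1 = 1.75, cz_1 = 8, cx_2 = 6.25, cy_2 = 6.5, cz_2 = 1.25, cx_3 = 6.5, cy_3 = 6, cz_3 = 3.75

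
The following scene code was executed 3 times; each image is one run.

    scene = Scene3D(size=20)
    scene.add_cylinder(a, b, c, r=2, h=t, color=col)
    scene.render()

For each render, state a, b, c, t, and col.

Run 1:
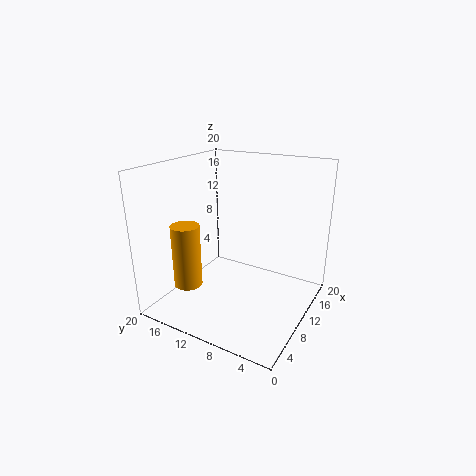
a = 6; b = 16; c = 3; t = 9; col = 'orange'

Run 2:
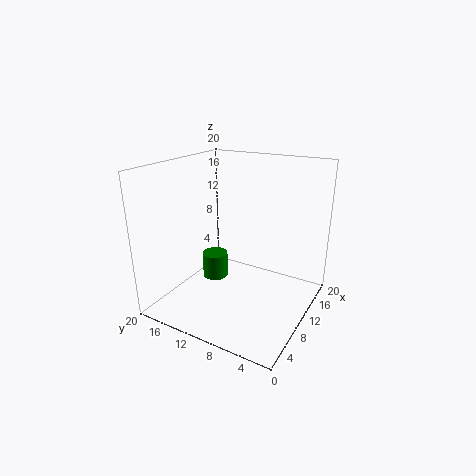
a = 13; b = 16; c = 1; t = 4; col = 'green'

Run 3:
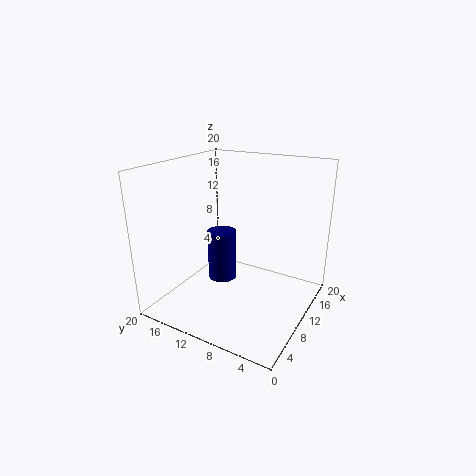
a = 9; b = 12; c = 4; t = 7; col = 'navy'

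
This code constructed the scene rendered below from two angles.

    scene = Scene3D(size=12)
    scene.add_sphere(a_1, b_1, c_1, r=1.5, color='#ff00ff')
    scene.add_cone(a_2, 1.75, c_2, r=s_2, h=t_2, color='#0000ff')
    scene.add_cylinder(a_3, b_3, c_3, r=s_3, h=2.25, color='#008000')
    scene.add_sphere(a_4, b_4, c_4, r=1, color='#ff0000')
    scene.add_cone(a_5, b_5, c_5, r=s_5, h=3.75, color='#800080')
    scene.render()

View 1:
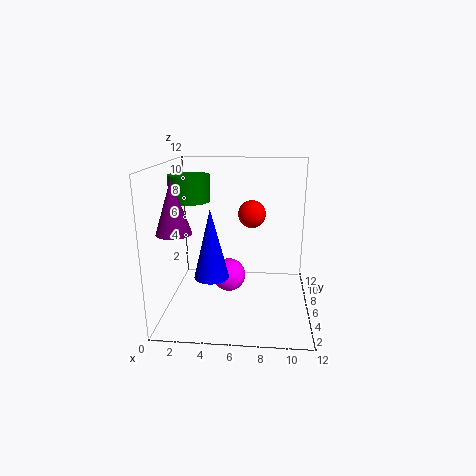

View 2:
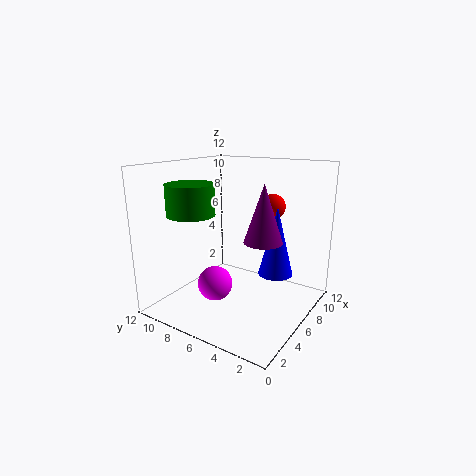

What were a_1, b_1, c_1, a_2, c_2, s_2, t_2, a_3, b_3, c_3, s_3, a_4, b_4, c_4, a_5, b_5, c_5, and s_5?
a_1 = 5; b_1 = 7.75; c_1 = 1.75; a_2 = 4.5; c_2 = 4.5; s_2 = 1.25; t_2 = 5; a_3 = 1.75; b_3 = 7.25; c_3 = 8.75; s_3 = 1.75; a_4 = 7.25; b_4 = 3.5; c_4 = 8.75; a_5 = 2; b_5 = 1.5; c_5 = 7.75; s_5 = 1.25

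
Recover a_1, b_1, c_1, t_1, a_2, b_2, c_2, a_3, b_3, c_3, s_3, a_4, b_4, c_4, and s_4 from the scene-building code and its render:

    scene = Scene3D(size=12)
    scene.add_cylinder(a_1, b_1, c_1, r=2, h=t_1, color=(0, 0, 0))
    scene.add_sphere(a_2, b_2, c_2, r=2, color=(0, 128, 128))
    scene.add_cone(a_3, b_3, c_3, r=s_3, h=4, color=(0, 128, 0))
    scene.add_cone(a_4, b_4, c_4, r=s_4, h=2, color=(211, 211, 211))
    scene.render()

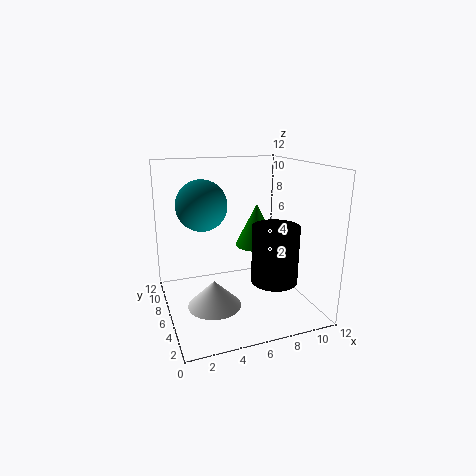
a_1 = 9, b_1 = 5, c_1 = 2, t_1 = 5, a_2 = 3, b_2 = 6, c_2 = 9, a_3 = 9, b_3 = 9, c_3 = 4, s_3 = 2, a_4 = 3, b_4 = 3, c_4 = 2, s_4 = 2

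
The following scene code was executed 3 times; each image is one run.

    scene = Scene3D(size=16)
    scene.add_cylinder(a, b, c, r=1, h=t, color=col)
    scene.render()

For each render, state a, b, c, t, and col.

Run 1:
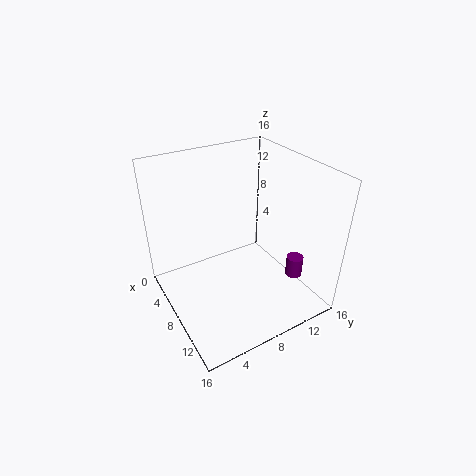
a = 10.5
b = 14.5
c = 2
t = 2.5
col = 'purple'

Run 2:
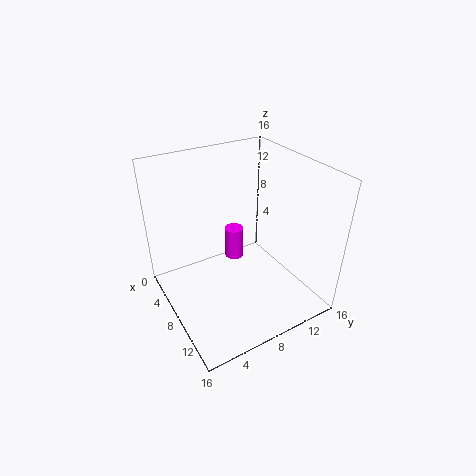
a = 8
b = 7.5
c = 6
t = 3.5
col = 'magenta'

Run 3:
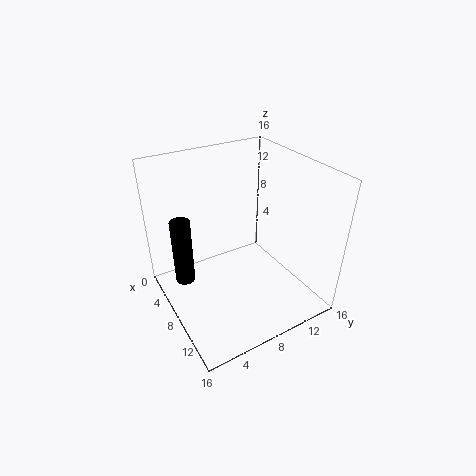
a = 8
b = 1.5
c = 5
t = 7
col = 'black'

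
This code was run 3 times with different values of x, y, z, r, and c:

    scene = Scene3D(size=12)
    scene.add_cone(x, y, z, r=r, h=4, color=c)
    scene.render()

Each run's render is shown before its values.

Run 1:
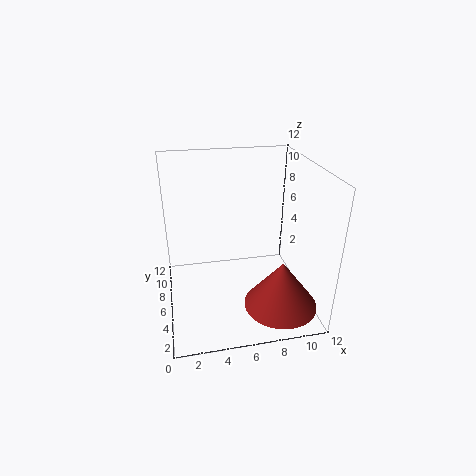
x = 9
y = 3
z = 1
r = 3
c = 'brown'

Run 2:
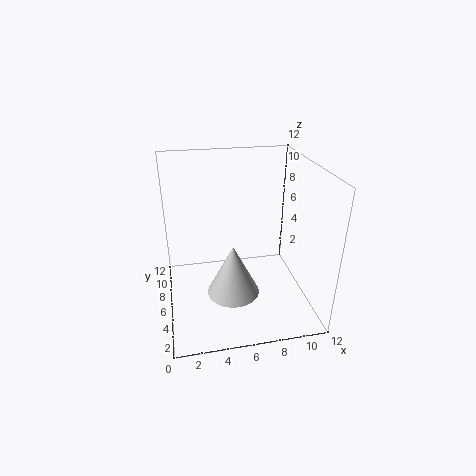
x = 5
y = 3
z = 3
r = 2
c = 'lightgray'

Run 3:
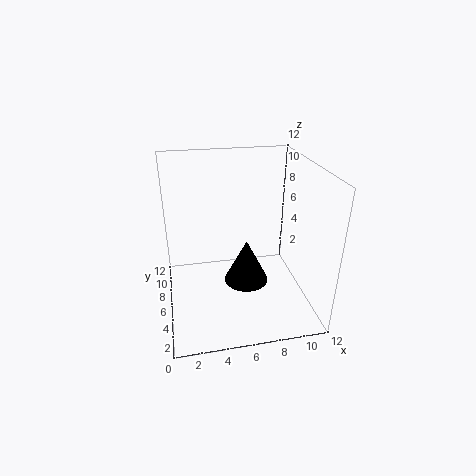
x = 7
y = 7
z = 1
r = 2
c = 'black'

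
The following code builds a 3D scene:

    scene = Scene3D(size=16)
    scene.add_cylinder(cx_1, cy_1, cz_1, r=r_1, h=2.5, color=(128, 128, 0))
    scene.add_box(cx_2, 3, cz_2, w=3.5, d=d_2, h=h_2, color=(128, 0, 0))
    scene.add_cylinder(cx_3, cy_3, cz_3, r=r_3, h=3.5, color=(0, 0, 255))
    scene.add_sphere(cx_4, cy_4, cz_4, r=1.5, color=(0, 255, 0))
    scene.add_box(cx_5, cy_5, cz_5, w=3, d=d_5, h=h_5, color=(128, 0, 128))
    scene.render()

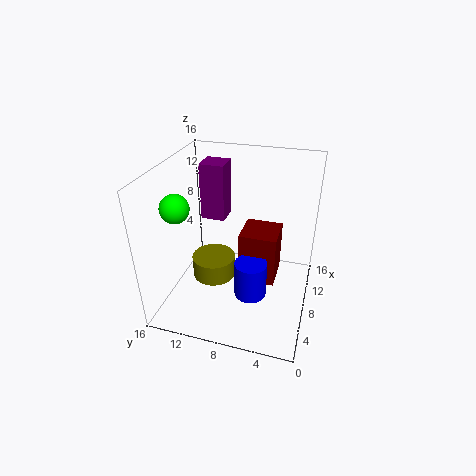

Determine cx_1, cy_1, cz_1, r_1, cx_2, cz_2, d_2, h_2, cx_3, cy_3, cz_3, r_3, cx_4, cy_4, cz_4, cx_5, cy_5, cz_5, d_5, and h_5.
cx_1 = 8
cy_1 = 11
cz_1 = 2.5
r_1 = 2.5
cx_2 = 3
cz_2 = 6.5
d_2 = 3.5
h_2 = 5
cx_3 = 2
cy_3 = 5
cz_3 = 6
r_3 = 1.5
cx_4 = 4.5
cy_4 = 13.5
cz_4 = 12.5
cx_5 = 12
cy_5 = 11
cz_5 = 7.5
d_5 = 3
h_5 = 7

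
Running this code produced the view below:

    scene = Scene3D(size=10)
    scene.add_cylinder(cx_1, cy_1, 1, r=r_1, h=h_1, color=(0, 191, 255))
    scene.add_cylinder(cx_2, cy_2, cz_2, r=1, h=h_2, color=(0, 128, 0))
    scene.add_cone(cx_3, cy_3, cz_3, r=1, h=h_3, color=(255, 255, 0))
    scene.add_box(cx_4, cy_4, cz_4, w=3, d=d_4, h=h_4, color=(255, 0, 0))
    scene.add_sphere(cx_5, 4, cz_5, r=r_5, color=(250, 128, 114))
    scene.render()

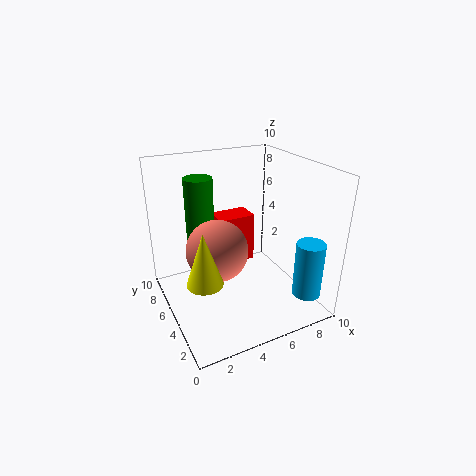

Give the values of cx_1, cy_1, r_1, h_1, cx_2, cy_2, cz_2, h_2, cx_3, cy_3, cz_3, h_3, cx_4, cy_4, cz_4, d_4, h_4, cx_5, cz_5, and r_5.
cx_1 = 9; cy_1 = 2; r_1 = 1; h_1 = 4; cx_2 = 3; cy_2 = 7; cz_2 = 4; h_2 = 5; cx_3 = 1; cy_3 = 1; cz_3 = 5; h_3 = 3; cx_4 = 5; cy_4 = 8; cz_4 = 1; d_4 = 2; h_4 = 4; cx_5 = 3; cz_5 = 5; r_5 = 2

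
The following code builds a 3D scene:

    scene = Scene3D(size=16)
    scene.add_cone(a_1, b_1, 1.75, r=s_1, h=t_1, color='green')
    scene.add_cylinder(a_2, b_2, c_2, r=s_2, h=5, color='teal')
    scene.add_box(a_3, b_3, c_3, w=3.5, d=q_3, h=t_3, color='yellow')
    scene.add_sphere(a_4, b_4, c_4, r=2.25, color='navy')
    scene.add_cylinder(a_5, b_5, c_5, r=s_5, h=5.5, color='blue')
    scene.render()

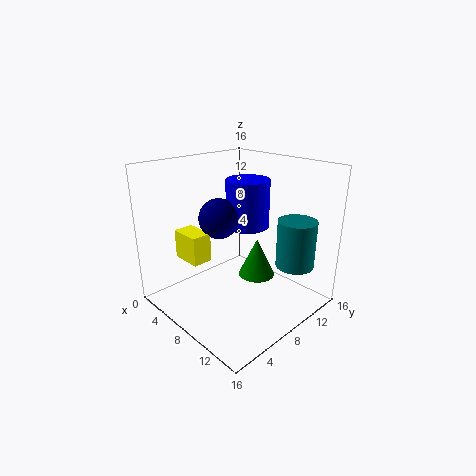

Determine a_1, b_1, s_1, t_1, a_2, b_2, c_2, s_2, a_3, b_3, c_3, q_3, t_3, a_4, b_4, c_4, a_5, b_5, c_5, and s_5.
a_1 = 7.5; b_1 = 11.75; s_1 = 2.25; t_1 = 4.75; a_2 = 14; b_2 = 10.5; c_2 = 6; s_2 = 2; a_3 = 2.75; b_3 = 3.25; c_3 = 5.5; q_3 = 2.25; t_3 = 3.25; a_4 = 6; b_4 = 7; c_4 = 10; a_5 = 7; b_5 = 10.5; c_5 = 8.5; s_5 = 2.5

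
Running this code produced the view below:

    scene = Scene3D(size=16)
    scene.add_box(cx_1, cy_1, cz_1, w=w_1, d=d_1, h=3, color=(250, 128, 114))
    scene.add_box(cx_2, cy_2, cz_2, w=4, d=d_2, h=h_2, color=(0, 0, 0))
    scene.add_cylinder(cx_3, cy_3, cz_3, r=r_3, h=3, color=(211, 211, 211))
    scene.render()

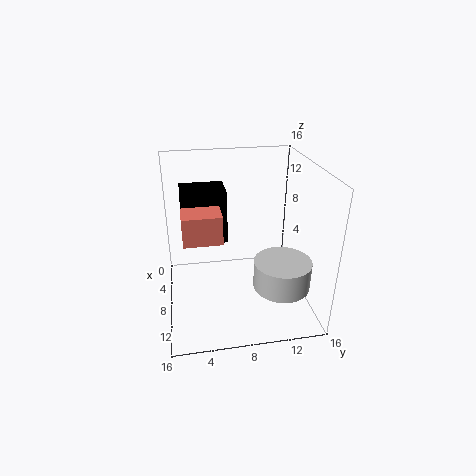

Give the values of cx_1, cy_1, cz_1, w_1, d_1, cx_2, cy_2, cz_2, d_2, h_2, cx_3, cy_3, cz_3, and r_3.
cx_1 = 8; cy_1 = 2; cz_1 = 9; w_1 = 3; d_1 = 4; cx_2 = 3; cy_2 = 2; cz_2 = 7; d_2 = 5; h_2 = 6; cx_3 = 12; cy_3 = 12; cz_3 = 4; r_3 = 3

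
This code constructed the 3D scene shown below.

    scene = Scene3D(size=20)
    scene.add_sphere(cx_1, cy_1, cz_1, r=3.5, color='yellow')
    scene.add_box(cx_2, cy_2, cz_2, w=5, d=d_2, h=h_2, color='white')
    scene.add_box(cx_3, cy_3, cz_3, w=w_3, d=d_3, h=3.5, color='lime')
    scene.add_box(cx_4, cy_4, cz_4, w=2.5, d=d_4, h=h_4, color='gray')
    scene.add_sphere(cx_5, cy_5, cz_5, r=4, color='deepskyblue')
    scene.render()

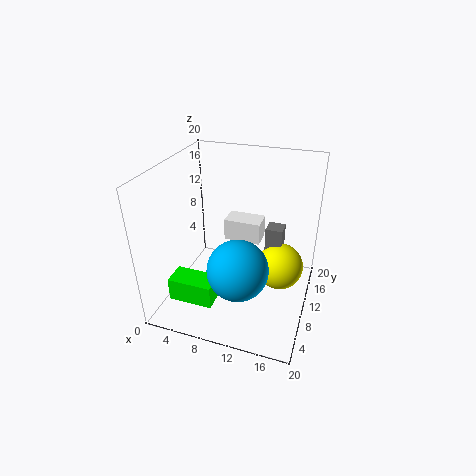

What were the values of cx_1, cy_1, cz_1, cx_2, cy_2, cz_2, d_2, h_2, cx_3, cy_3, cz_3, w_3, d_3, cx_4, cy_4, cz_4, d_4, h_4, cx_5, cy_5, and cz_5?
cx_1 = 15.5; cy_1 = 13.5; cz_1 = 4; cx_2 = 8; cy_2 = 10; cz_2 = 9.5; d_2 = 3; h_2 = 3; cx_3 = 1; cy_3 = 5; cz_3 = 0.5; w_3 = 6.5; d_3 = 3.5; cx_4 = 13; cy_4 = 13.5; cz_4 = 3.5; d_4 = 2.5; h_4 = 6.5; cx_5 = 11.5; cy_5 = 5.5; cz_5 = 8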